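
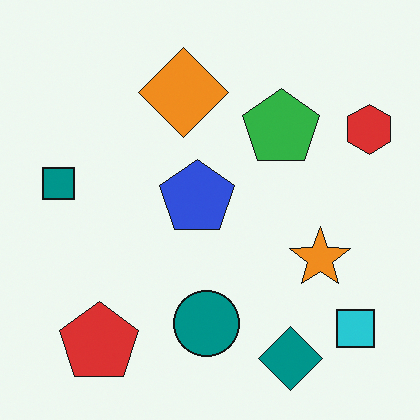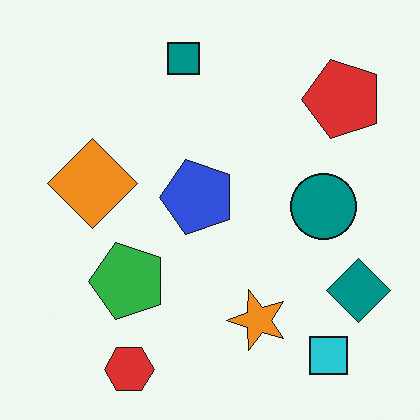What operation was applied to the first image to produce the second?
The second image is the first transposed (reflected across the top-left ↔ bottom-right diagonal).

Shapes have swapped their row and column positions — what was in the top-right is now in the bottom-left — a diagonal reflection.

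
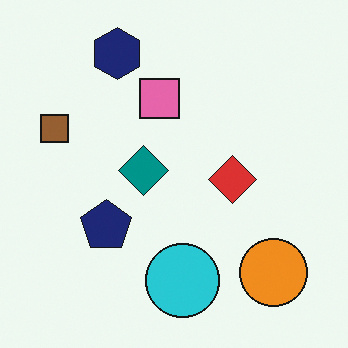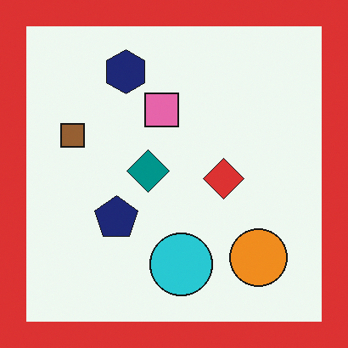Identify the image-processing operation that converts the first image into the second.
The transformation is: framed with a red border.

A solid red frame runs around the edge of the second image, with the content slightly shrunk inside it.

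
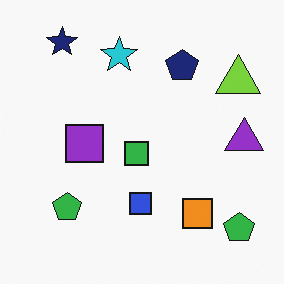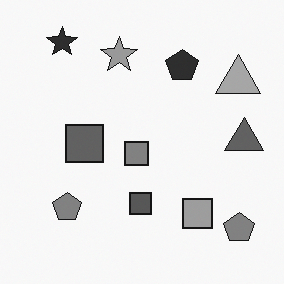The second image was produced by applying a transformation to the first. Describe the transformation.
The image was converted to grayscale.

All color is removed — every shape is now a shade of grey.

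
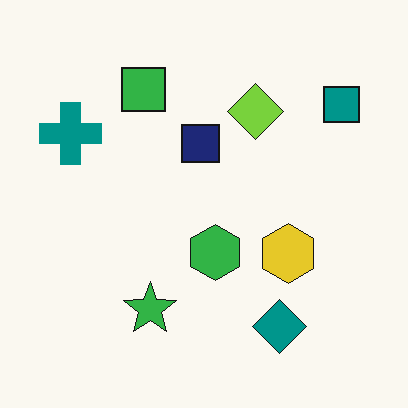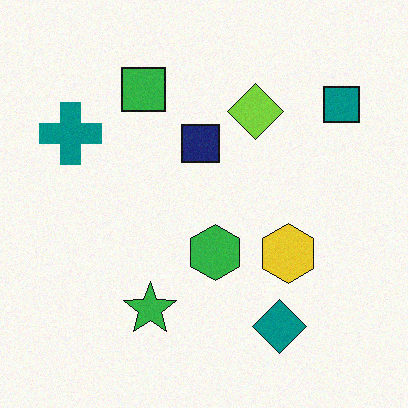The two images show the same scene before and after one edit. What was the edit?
The second image is the first degraded with light additive noise.

Random speckle covers the whole image, including the flat background.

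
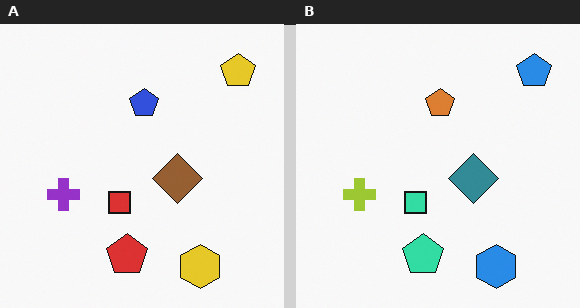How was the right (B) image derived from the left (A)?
This is the original image hue-shifted through roughly half the color wheel.

Every shape's color has rotated by the same amount around the hue wheel — a uniform hue shift.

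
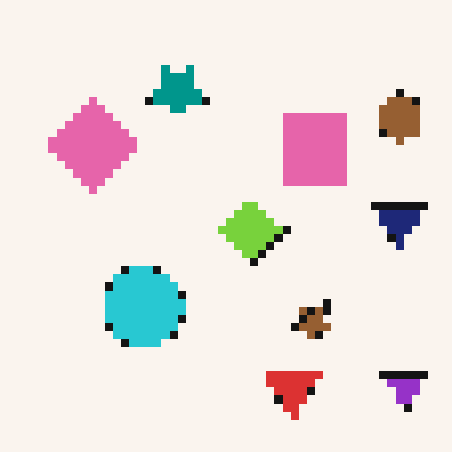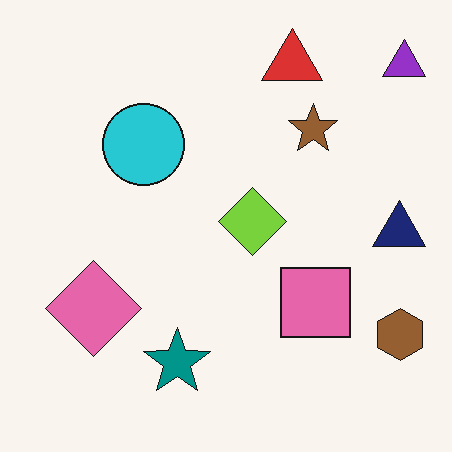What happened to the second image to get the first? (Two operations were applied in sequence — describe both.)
The image was pixelated into visible square blocks, then flipped vertically (top ↔ bottom).

Shapes are reduced to large square blocks; fine edges and outlines are lost — a downscale-then-upscale (mosaic) effect. The red triangle is in the top of the second image and the bottom of the first — shapes on opposite sides of the horizontal midline have swapped in a mirror flip.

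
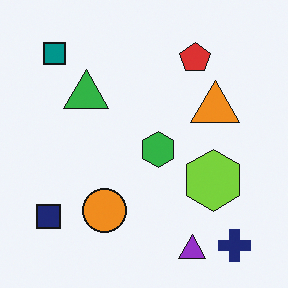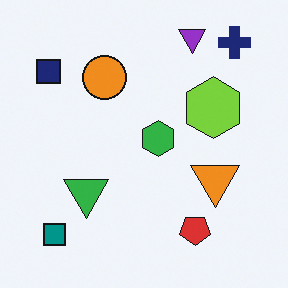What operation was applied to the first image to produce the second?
The image was flipped vertically (top ↔ bottom).

The purple triangle is in the bottom of the first image and the top of the second — shapes on opposite sides of the horizontal midline have swapped in a mirror flip.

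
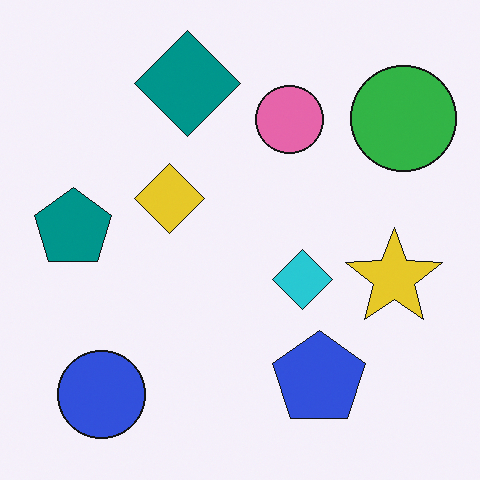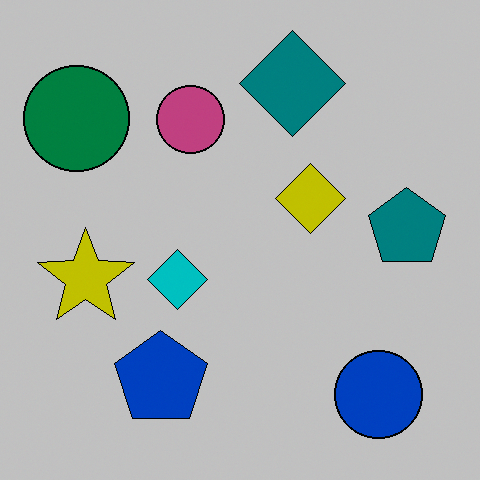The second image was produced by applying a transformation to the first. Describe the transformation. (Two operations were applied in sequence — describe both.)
This is the original image aggressively posterized, then flipped horizontally (left ↔ right).

Each flat color has snapped to a coarser quantized level — most visibly, the near-white background has dropped to a flat grey. The teal pentagon is in the left of the first image and the right of the second — shapes on opposite sides of the vertical midline have swapped in a mirror flip.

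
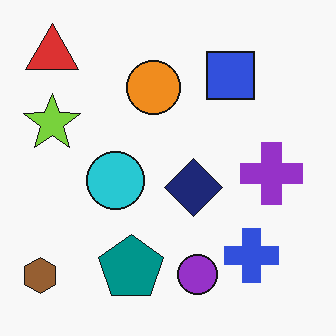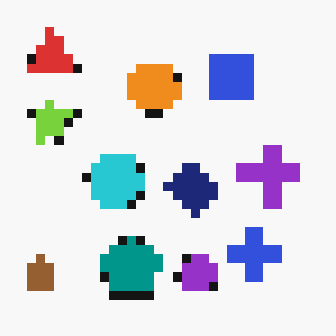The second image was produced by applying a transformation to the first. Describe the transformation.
It was coarsely pixelated.

Shapes are reduced to large square blocks; fine edges and outlines are lost — a downscale-then-upscale (mosaic) effect.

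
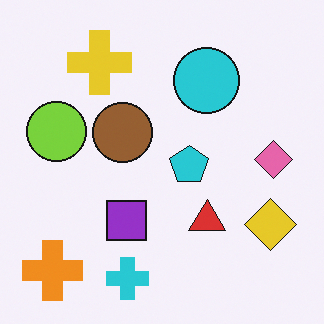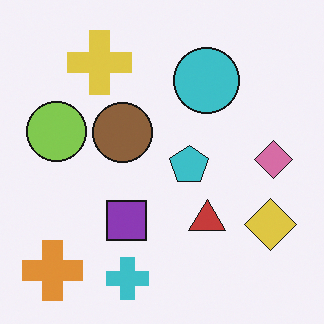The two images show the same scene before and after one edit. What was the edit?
The transformation is: slightly desaturated.

All colors are more muted and greyish — a global saturation change.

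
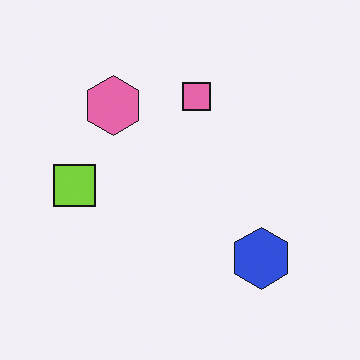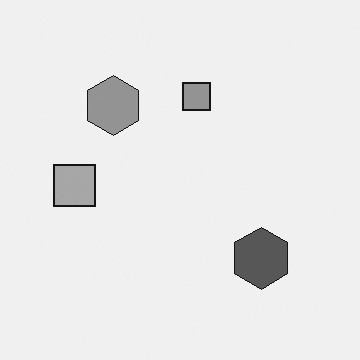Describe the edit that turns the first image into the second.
This is the original image converted to grayscale.

All color is removed — every shape is now a shade of grey.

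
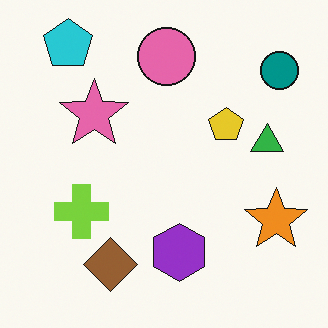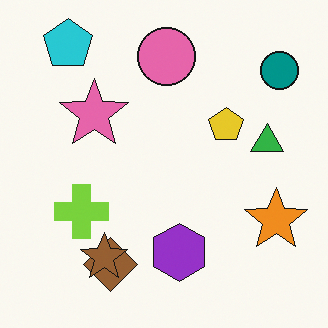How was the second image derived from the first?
The image was overlaid with an additional brown star.

A brown star appears in the second image that is absent from the first.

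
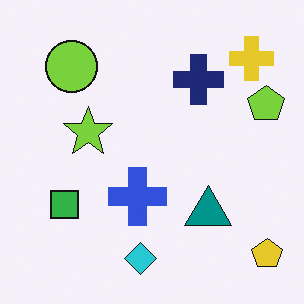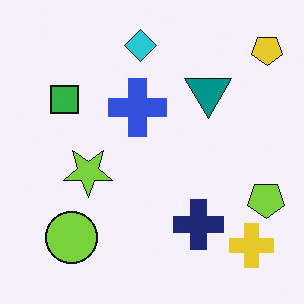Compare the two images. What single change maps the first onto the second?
Flipped vertically (top ↔ bottom).

The cyan diamond is in the bottom of the first image and the top of the second — shapes on opposite sides of the horizontal midline have swapped in a mirror flip.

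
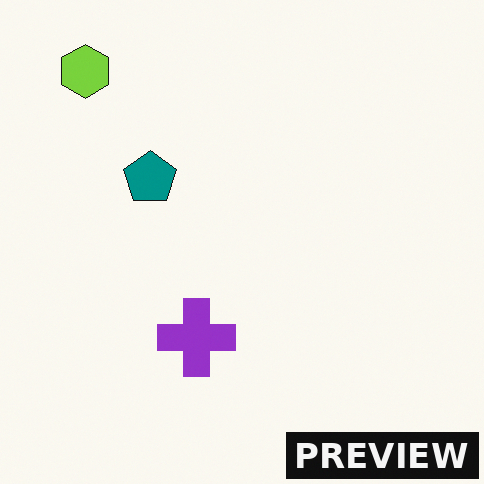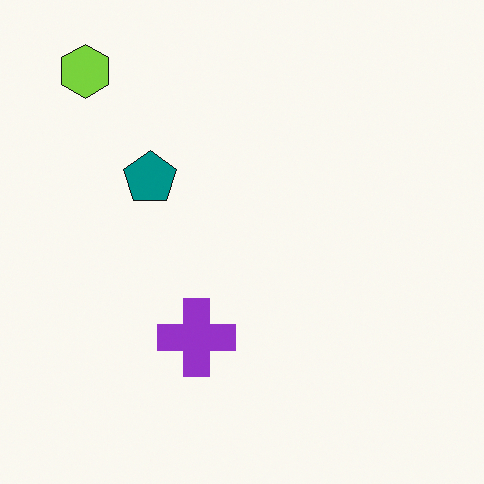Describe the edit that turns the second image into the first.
The transformation is: watermarked with the text "PREVIEW" in the lower-right corner.

A dark label reading "PREVIEW" appears in the lower-right corner.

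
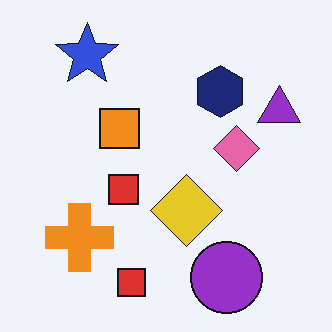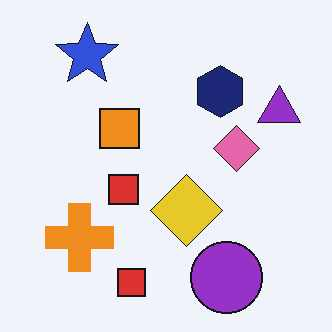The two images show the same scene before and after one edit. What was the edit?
The transformation is: given moderate JPEG compression.

Blocky 8×8 compression artifacts appear around shape edges and the flat background shows ringing — characteristic JPEG degradation.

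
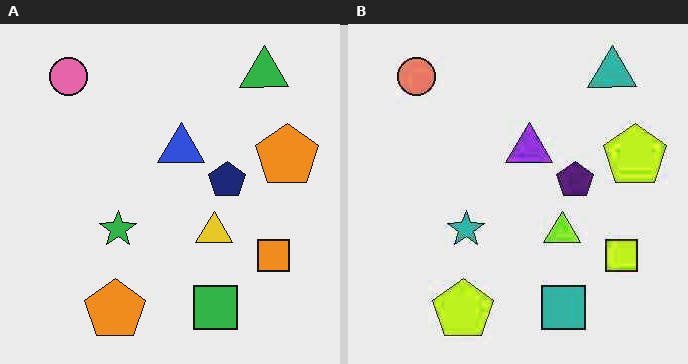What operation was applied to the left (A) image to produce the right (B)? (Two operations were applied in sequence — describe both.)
It was JPEG-compressed with visible artifacts, then hue-shifted slightly.

Blocky 8×8 compression artifacts appear around shape edges and the flat background shows ringing — characteristic JPEG degradation. Every shape's color has rotated by the same amount around the hue wheel — a uniform hue shift.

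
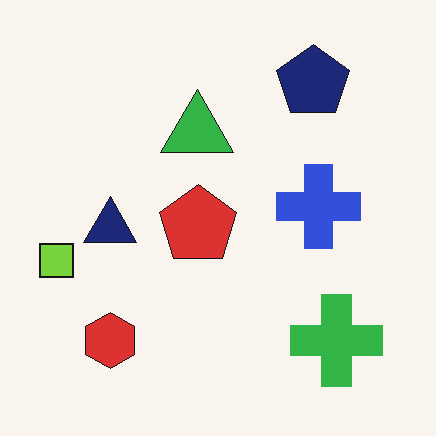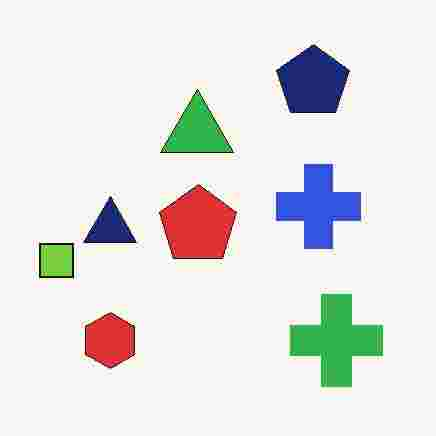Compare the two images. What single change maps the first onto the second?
The image was heavily JPEG-compressed with obvious blocking artifacts.

Blocky 8×8 compression artifacts appear around shape edges and the flat background shows ringing — characteristic JPEG degradation.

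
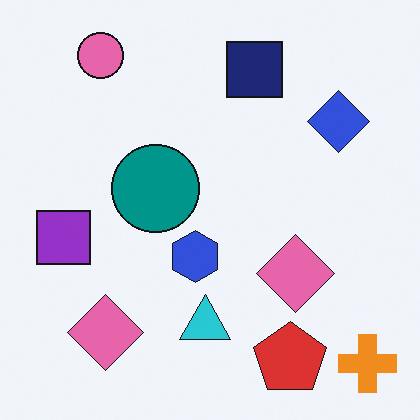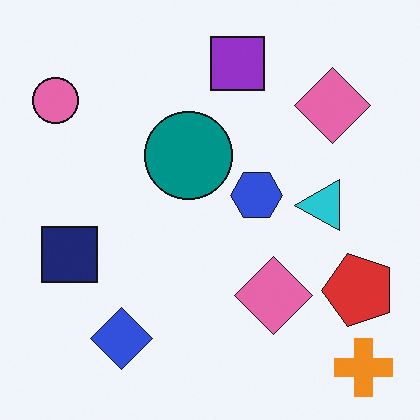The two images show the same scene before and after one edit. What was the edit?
The second image is the first transposed (reflected across the top-left ↔ bottom-right diagonal).

Shapes have swapped their row and column positions — what was in the top-right is now in the bottom-left — a diagonal reflection.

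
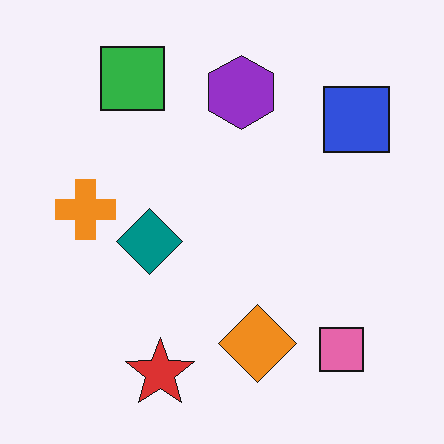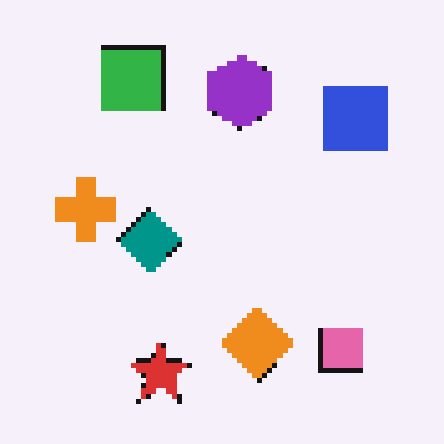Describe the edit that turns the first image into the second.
Mildly pixelated.

Shapes are reduced to large square blocks; fine edges and outlines are lost — a downscale-then-upscale (mosaic) effect.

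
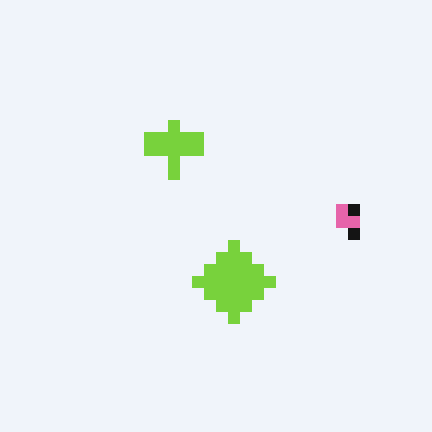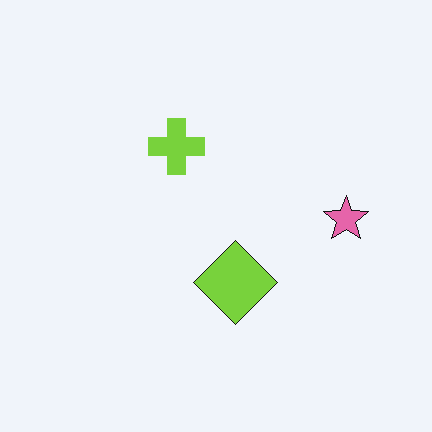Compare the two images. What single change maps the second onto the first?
It was heavily pixelated into large blocks.

Shapes are reduced to large square blocks; fine edges and outlines are lost — a downscale-then-upscale (mosaic) effect.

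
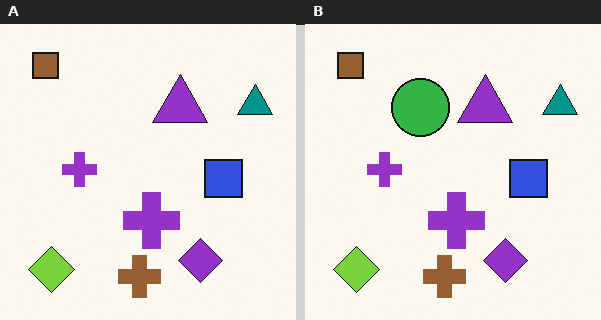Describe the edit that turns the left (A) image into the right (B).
The transformation is: overlaid with an additional green circle.

A green circle appears in the right (B) image that is absent from the left (A).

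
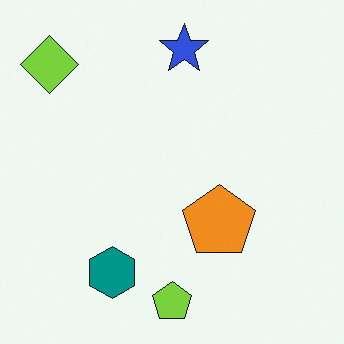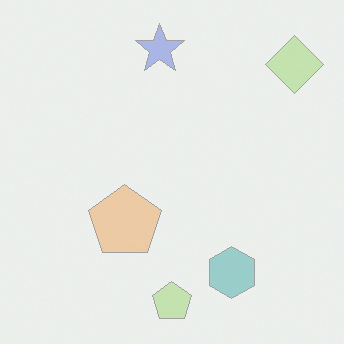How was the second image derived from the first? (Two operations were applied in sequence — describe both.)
It was flipped horizontally (left ↔ right), then washed out (contrast reduced).

The lime diamond is in the top-left of the first image and the top-right of the second — shapes on opposite sides of the vertical midline have swapped in a mirror flip. Tones are pushed toward mid-grey across the whole image — a global contrast change.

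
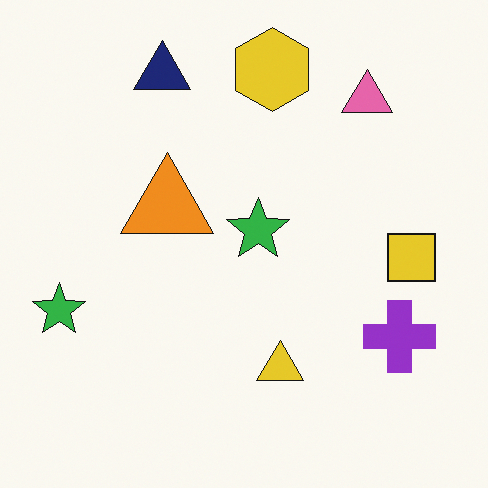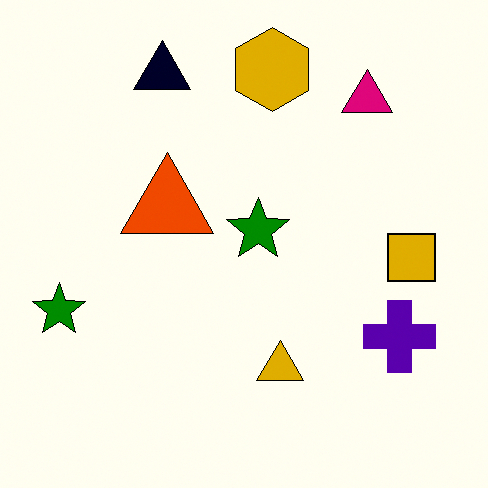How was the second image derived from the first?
The image was boosted in contrast.

Tones are pushed away from mid-grey across the whole image — a global contrast change.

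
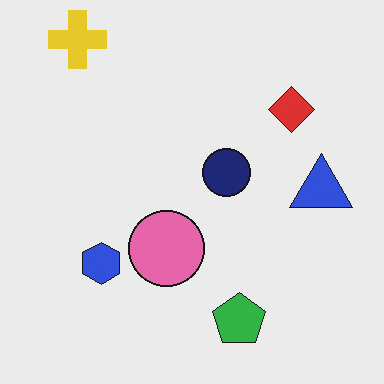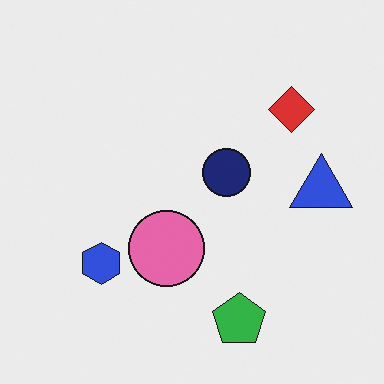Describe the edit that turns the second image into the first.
It was overlaid with an additional yellow cross.

A yellow cross appears in the first image that is absent from the second.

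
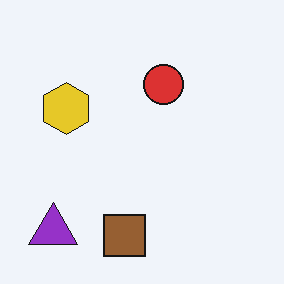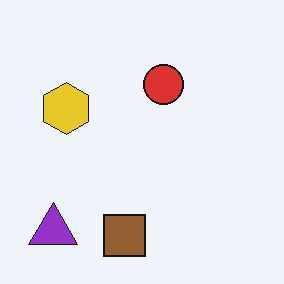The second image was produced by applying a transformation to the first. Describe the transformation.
JPEG-compressed with visible artifacts.

Blocky 8×8 compression artifacts appear around shape edges and the flat background shows ringing — characteristic JPEG degradation.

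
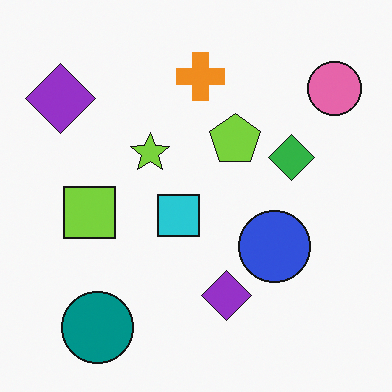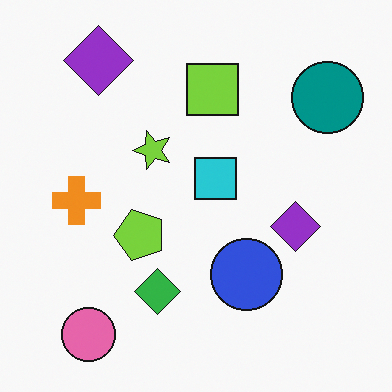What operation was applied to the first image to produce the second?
Transposed (reflected across the top-left ↔ bottom-right diagonal).

Shapes have swapped their row and column positions — what was in the top-right is now in the bottom-left — a diagonal reflection.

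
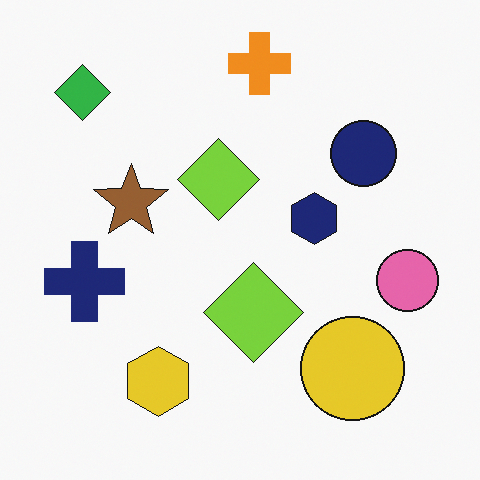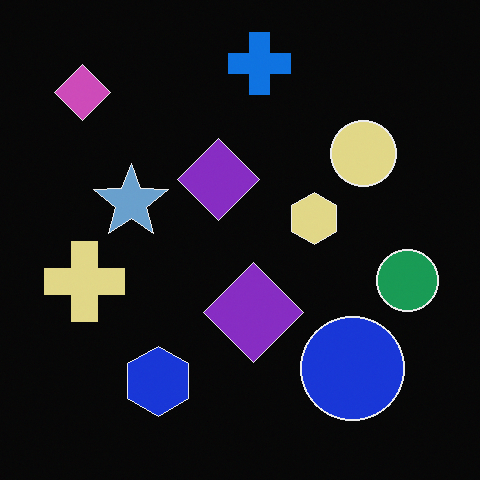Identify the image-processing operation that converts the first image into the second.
The transformation is: color-inverted (negative).

The light background has become dark and every shape's color is its complement — a photographic negative.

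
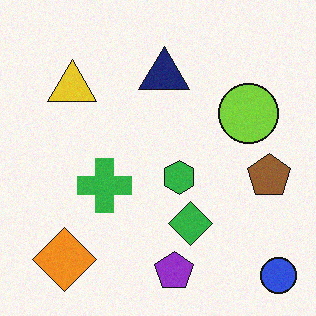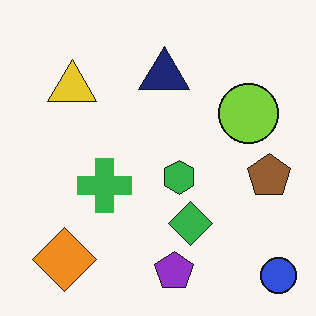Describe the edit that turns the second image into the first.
The first image is the second degraded with subtle gaussian noise.

Random speckle covers the whole image, including the flat background.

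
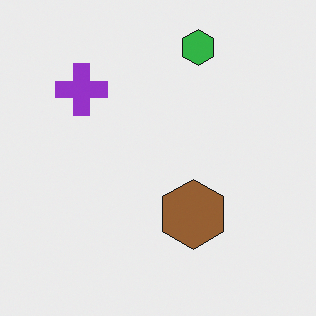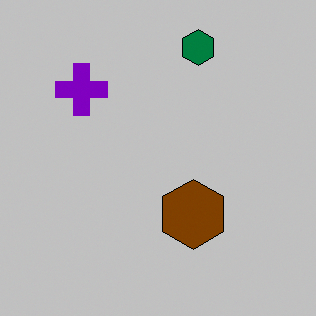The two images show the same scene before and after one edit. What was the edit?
The image was heavily posterized to just a handful of flat colors.

Each flat color has snapped to a coarser quantized level — most visibly, the near-white background has dropped to a flat grey.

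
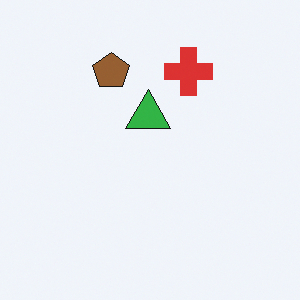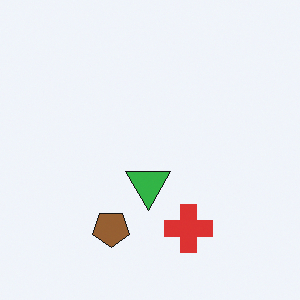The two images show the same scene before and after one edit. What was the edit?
Flipped vertically (top ↔ bottom).

The red cross is in the top of the first image and the bottom of the second — shapes on opposite sides of the horizontal midline have swapped in a mirror flip.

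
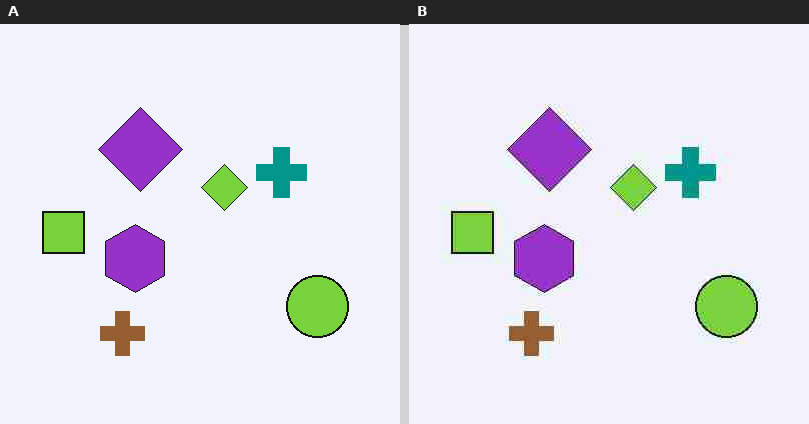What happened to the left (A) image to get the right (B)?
The right (B) image is the left (A) degraded with heavy JPEG compression.

Blocky 8×8 compression artifacts appear around shape edges and the flat background shows ringing — characteristic JPEG degradation.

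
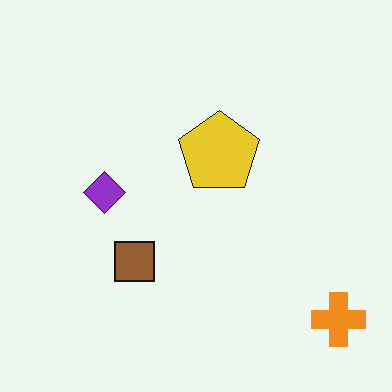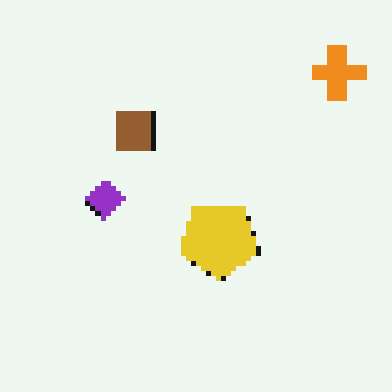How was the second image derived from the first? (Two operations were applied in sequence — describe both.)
The transformation is: lightly pixelated (a mild mosaic effect), then flipped vertically (top ↔ bottom).

Shapes are reduced to large square blocks; fine edges and outlines are lost — a downscale-then-upscale (mosaic) effect. The orange cross is in the bottom-right of the first image and the top-right of the second — shapes on opposite sides of the horizontal midline have swapped in a mirror flip.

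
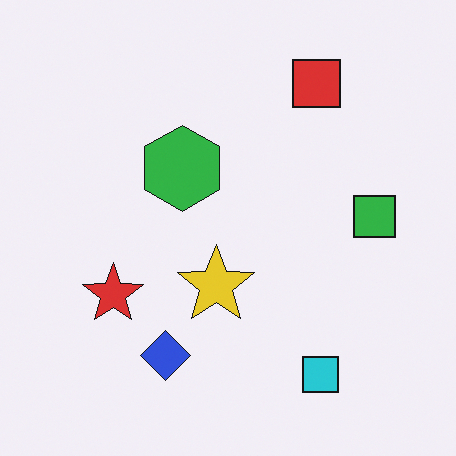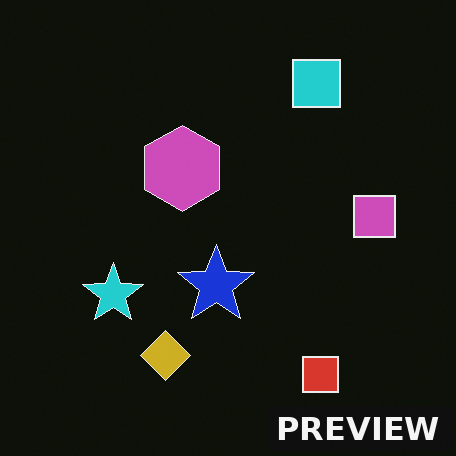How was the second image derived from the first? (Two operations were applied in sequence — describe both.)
It was color-inverted (negative), then watermarked with the text "PREVIEW" in the lower-right corner.

The light background has become dark and every shape's color is its complement — a photographic negative. A dark label reading "PREVIEW" appears in the lower-right corner.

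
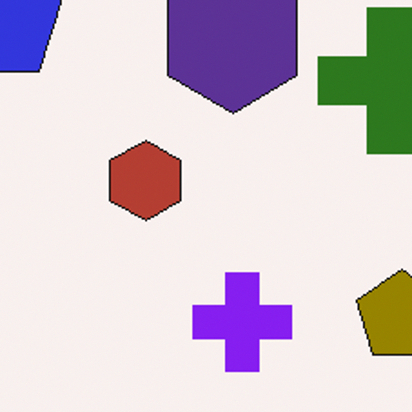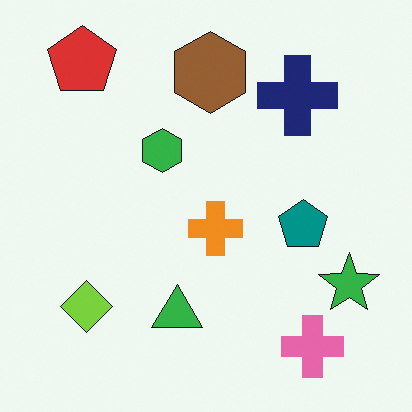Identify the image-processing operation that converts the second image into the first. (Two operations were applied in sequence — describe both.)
The image was cropped tightly and scaled back up, then hue-shifted by a large amount.

The visible shapes are larger and the field of view is narrower; shapes near the original edges may be partly or wholly outside the frame — a crop-and-rescale. Every shape's color has rotated by the same amount around the hue wheel — a uniform hue shift.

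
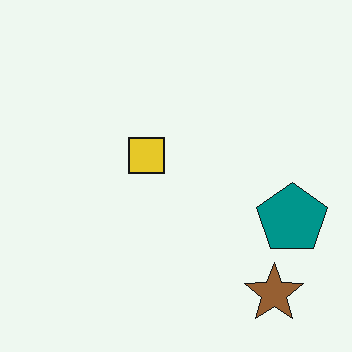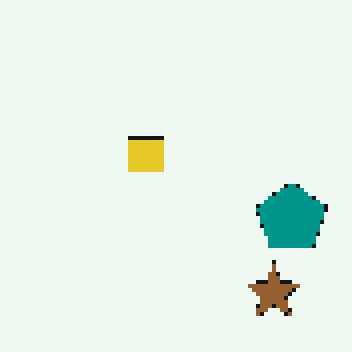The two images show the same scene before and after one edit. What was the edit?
The transformation is: mildly pixelated.

Shapes are reduced to large square blocks; fine edges and outlines are lost — a downscale-then-upscale (mosaic) effect.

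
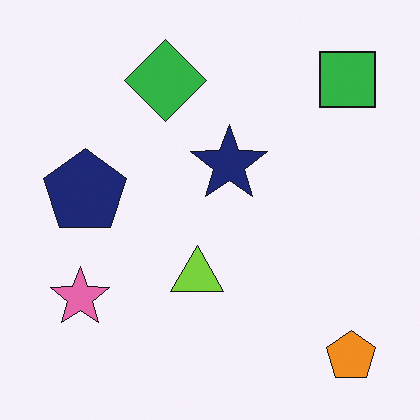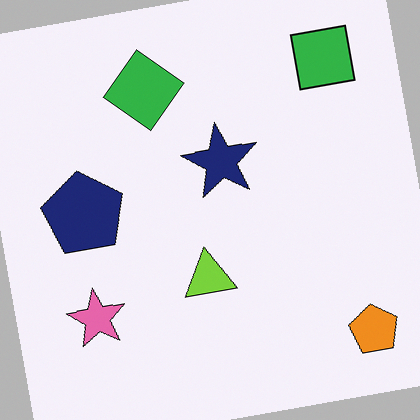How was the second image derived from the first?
This is the original image rotated counter-clockwise by a slight angle.

Every shape is tilted by the same angle and the image corners show triangular fill wedges — a whole-image rotation by a non-right angle.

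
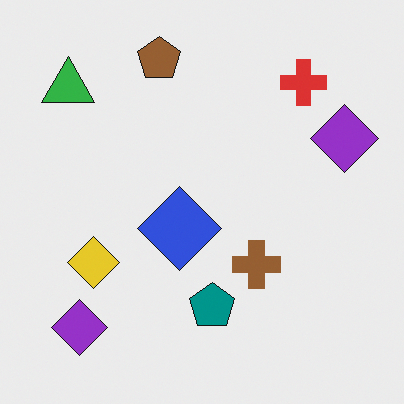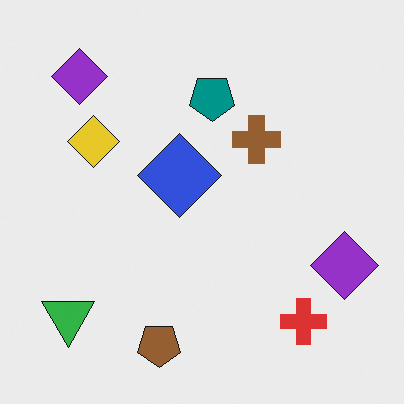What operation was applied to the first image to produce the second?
The image was flipped vertically (top ↔ bottom).

The brown pentagon is in the top of the first image and the bottom of the second — shapes on opposite sides of the horizontal midline have swapped in a mirror flip.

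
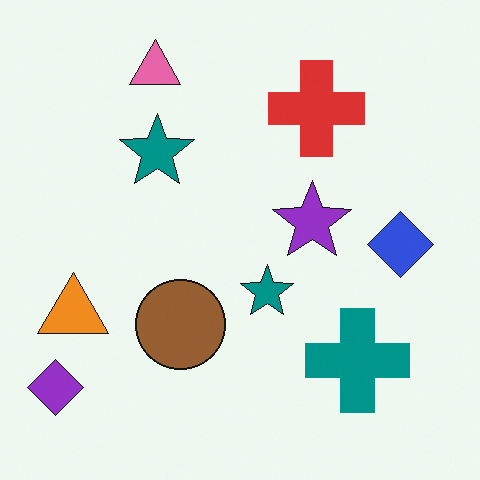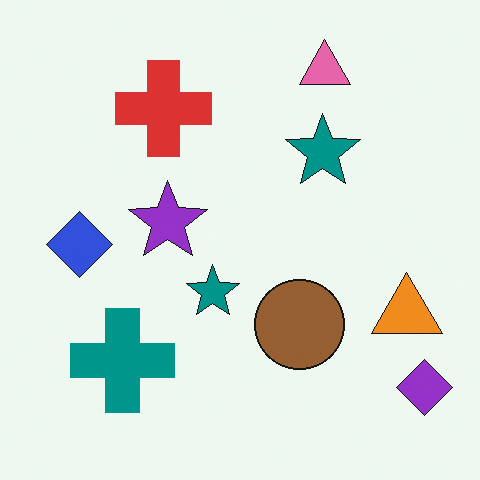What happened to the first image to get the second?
The transformation is: flipped horizontally (left ↔ right).

The purple diamond is in the bottom-left of the first image and the bottom-right of the second — shapes on opposite sides of the vertical midline have swapped in a mirror flip.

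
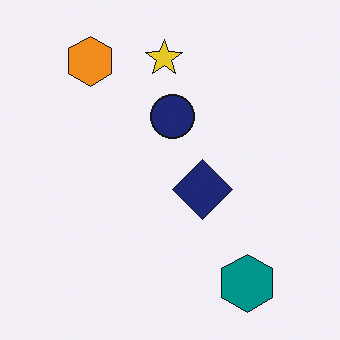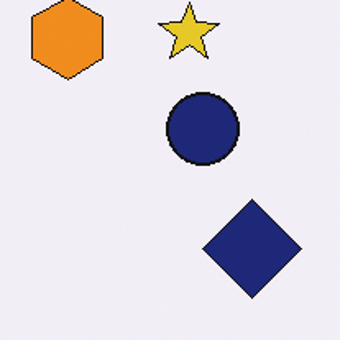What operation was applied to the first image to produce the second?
The transformation is: cropped to a noticeably smaller region and rescaled.

The visible shapes are larger and the field of view is narrower; shapes near the original edges may be partly or wholly outside the frame — a crop-and-rescale.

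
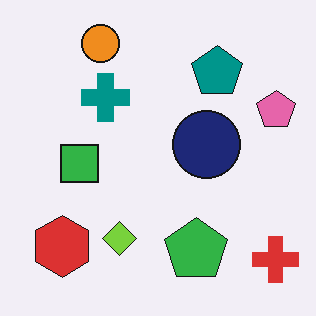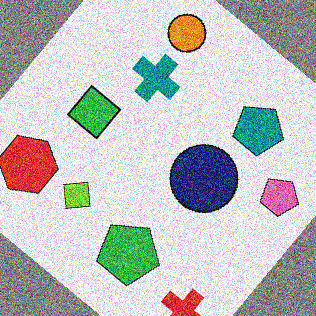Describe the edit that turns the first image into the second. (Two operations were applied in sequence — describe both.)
Rotated clockwise by a large amount — several tens of degrees, then degraded with a thick layer of grain.

Every shape is tilted by the same angle and the image corners show triangular fill wedges — a whole-image rotation by a non-right angle. Random speckle covers the whole image, including the flat background.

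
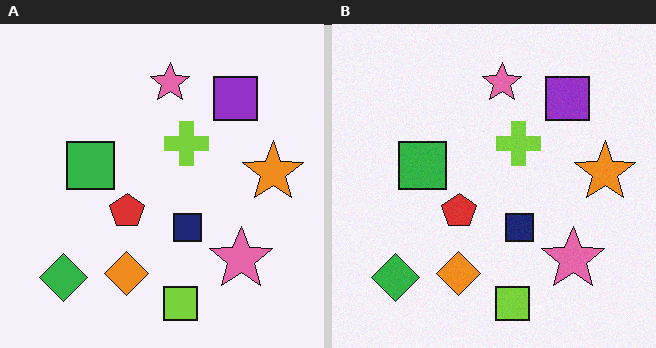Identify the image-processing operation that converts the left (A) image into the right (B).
It was degraded with subtle gaussian noise.

Random speckle covers the whole image, including the flat background.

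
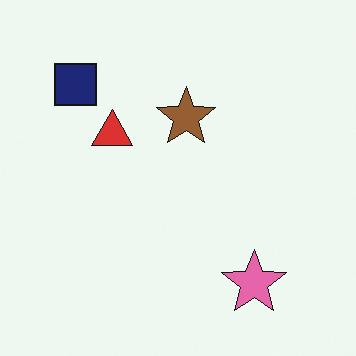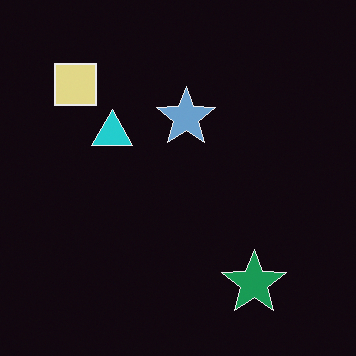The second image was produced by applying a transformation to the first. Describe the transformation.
The transformation is: color-inverted (negative).

The light background has become dark and every shape's color is its complement — a photographic negative.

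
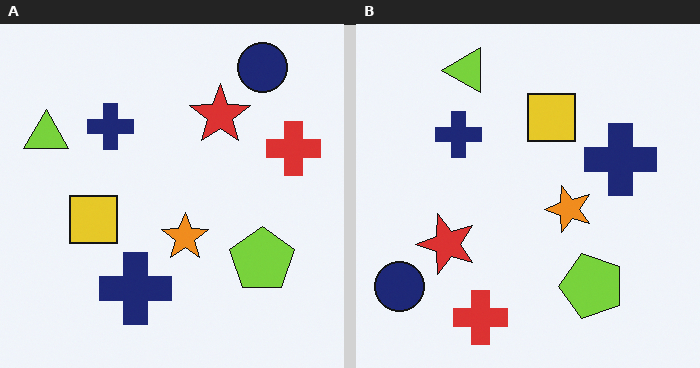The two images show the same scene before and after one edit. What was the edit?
The image was transposed (reflected across the top-left ↔ bottom-right diagonal).

Shapes have swapped their row and column positions — what was in the top-right is now in the bottom-left — a diagonal reflection.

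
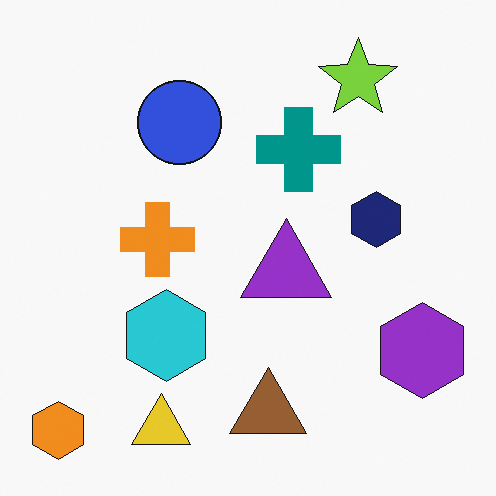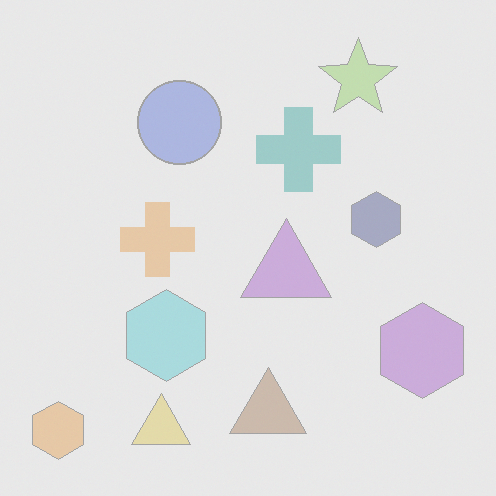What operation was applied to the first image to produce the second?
This is the original image washed out (contrast reduced).

Tones are pushed toward mid-grey across the whole image — a global contrast change.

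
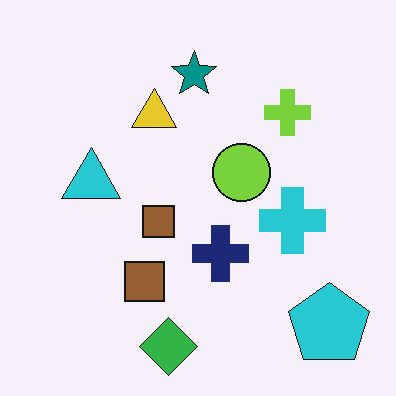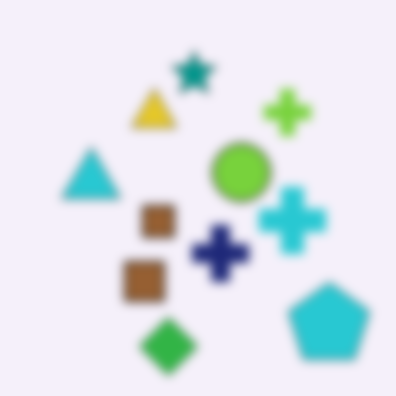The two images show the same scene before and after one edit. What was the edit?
The second image is the first heavily blurred.

Shape edges and outlines are uniformly softened across the whole image.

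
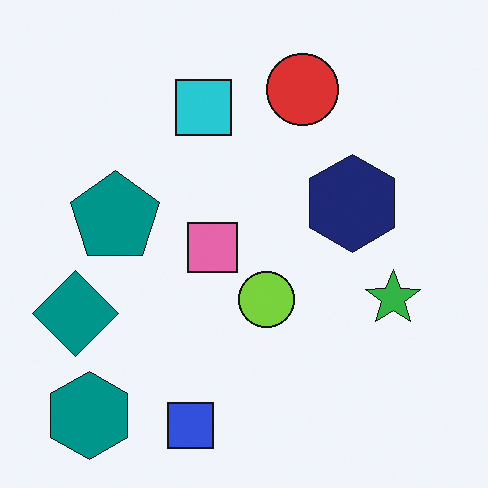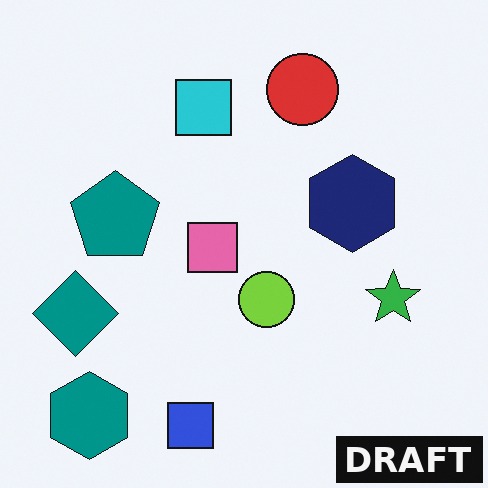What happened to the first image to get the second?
The second image is the first watermarked with the text "DRAFT" in the lower-right corner.

A dark label reading "DRAFT" appears in the lower-right corner.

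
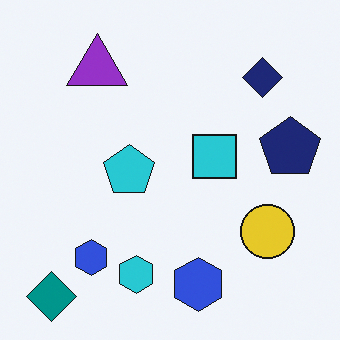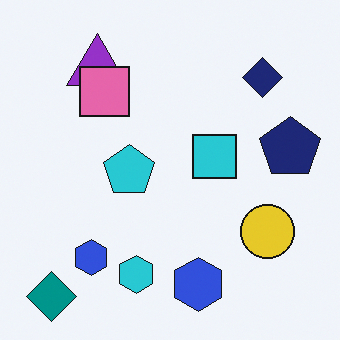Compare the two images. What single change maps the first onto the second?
This is the original image overlaid with an additional pink square.

A pink square appears in the second image that is absent from the first.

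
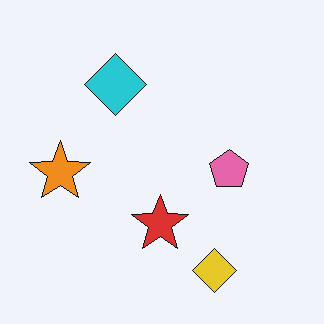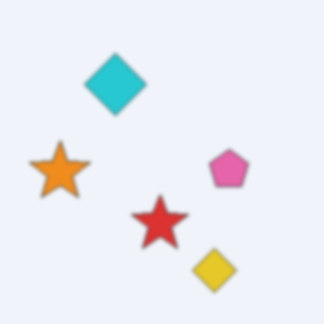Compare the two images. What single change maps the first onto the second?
The transformation is: slightly softened.

Shape edges and outlines are uniformly softened across the whole image.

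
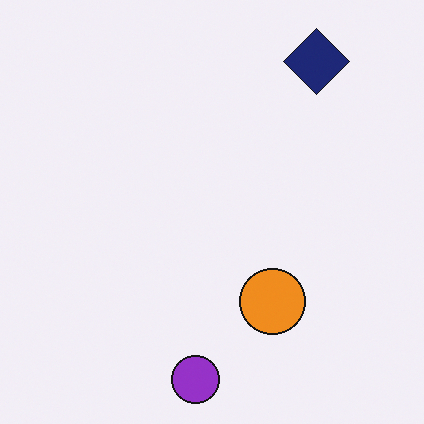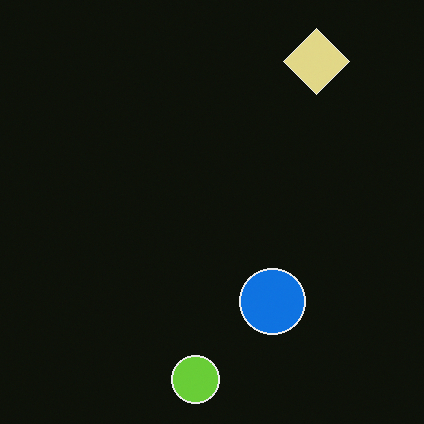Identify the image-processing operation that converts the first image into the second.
Color-inverted (negative).

The light background has become dark and every shape's color is its complement — a photographic negative.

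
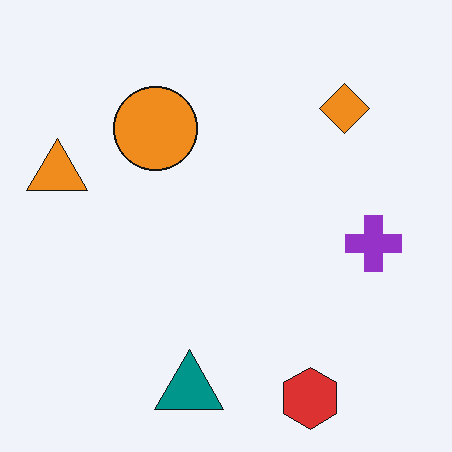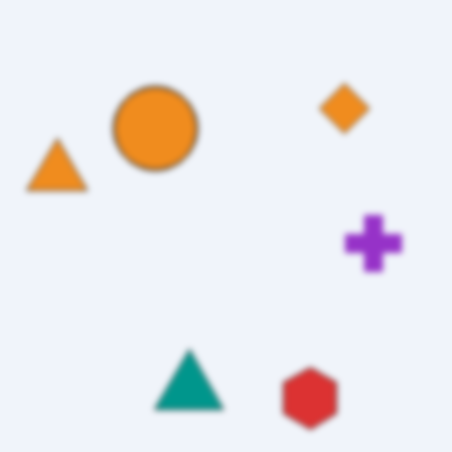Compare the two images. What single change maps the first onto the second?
The transformation is: moderately blurred.

Shape edges and outlines are uniformly softened across the whole image.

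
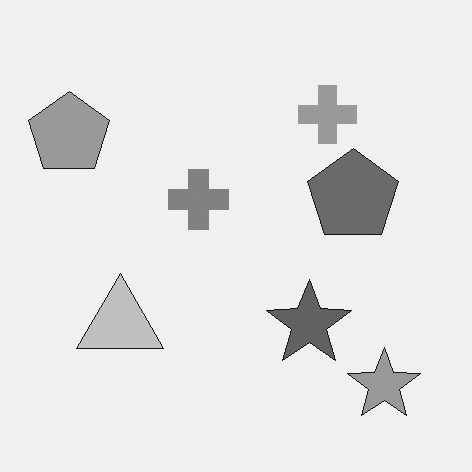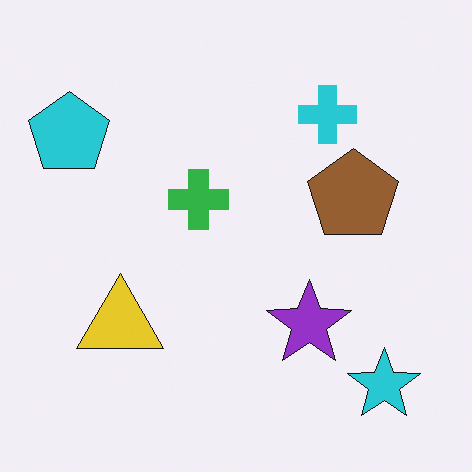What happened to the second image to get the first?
Converted to grayscale.

All color is removed — every shape is now a shade of grey.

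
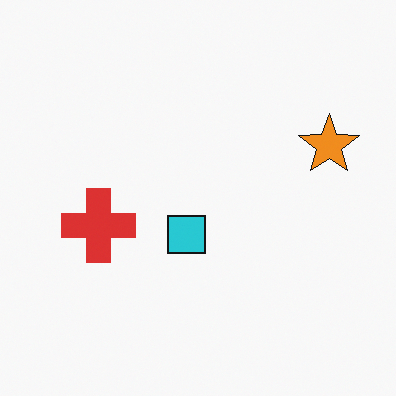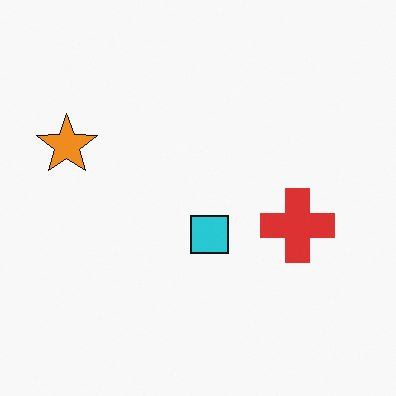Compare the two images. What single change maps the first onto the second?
This is the original image flipped horizontally (left ↔ right).

The orange star is in the right of the first image and the left of the second — shapes on opposite sides of the vertical midline have swapped in a mirror flip.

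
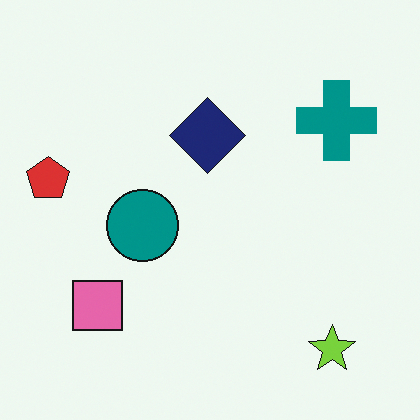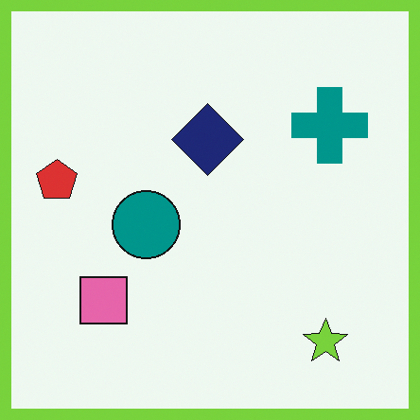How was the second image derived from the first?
Framed with a lime border.

A solid lime frame runs around the edge of the second image, with the content slightly shrunk inside it.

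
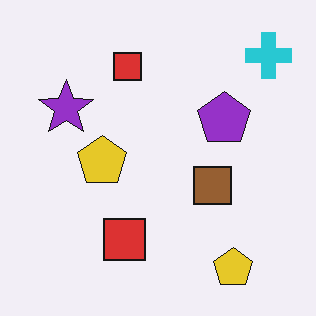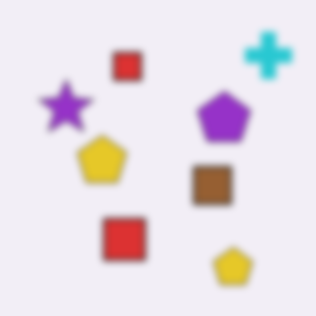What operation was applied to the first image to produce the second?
The second image is the first noticeably gaussian-blurred.

Shape edges and outlines are uniformly softened across the whole image.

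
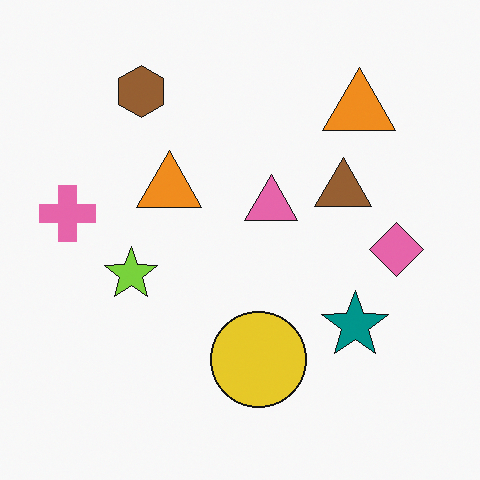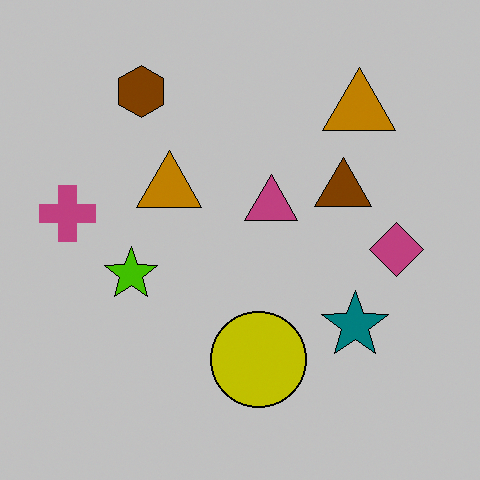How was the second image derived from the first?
The image was aggressively posterized.

Each flat color has snapped to a coarser quantized level — most visibly, the near-white background has dropped to a flat grey.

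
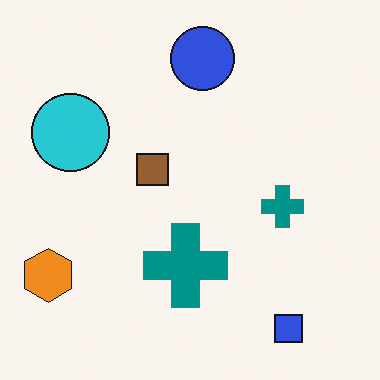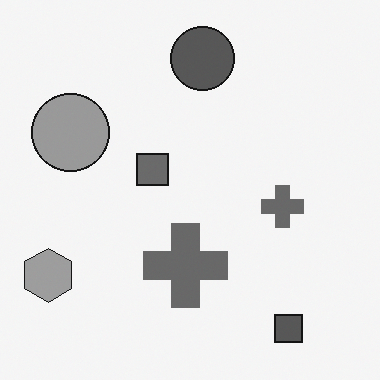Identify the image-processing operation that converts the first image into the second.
The transformation is: converted to grayscale.

All color is removed — every shape is now a shade of grey.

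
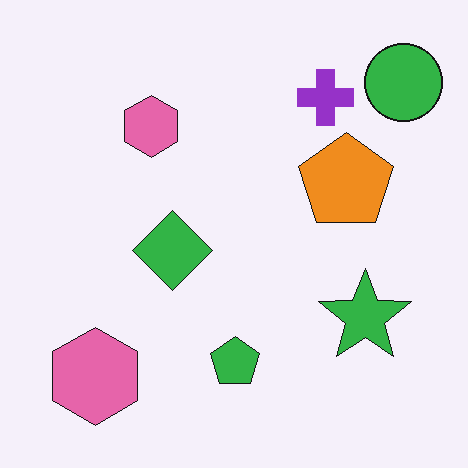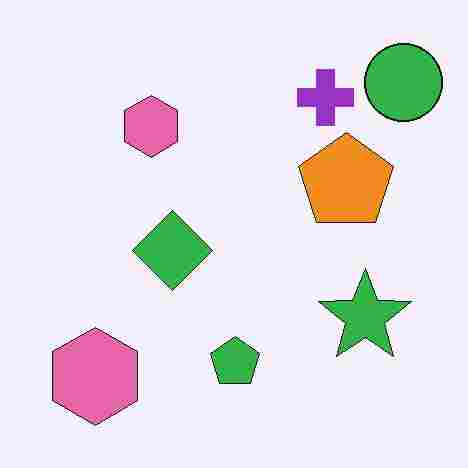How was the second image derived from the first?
The image was degraded with heavy JPEG compression.

Blocky 8×8 compression artifacts appear around shape edges and the flat background shows ringing — characteristic JPEG degradation.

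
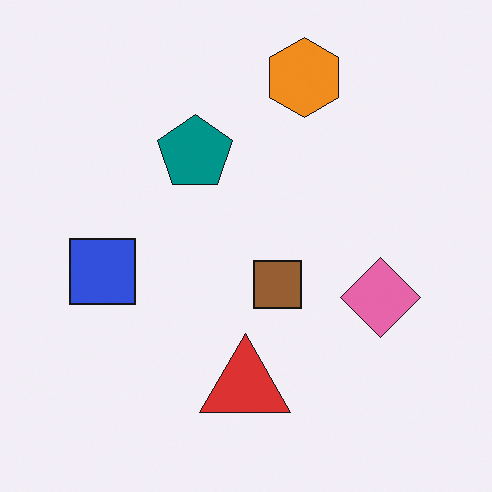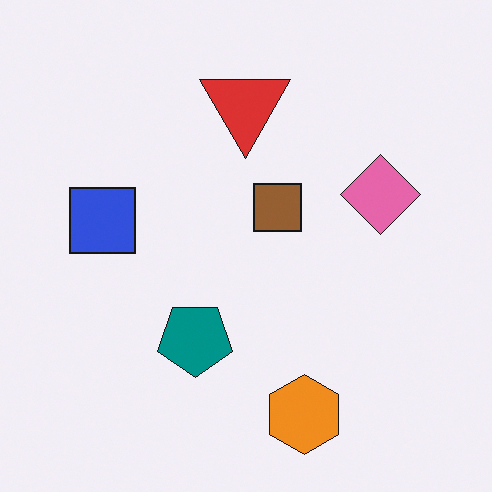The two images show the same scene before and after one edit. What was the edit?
This is the original image flipped vertically (top ↔ bottom).

The orange hexagon is in the top of the first image and the bottom of the second — shapes on opposite sides of the horizontal midline have swapped in a mirror flip.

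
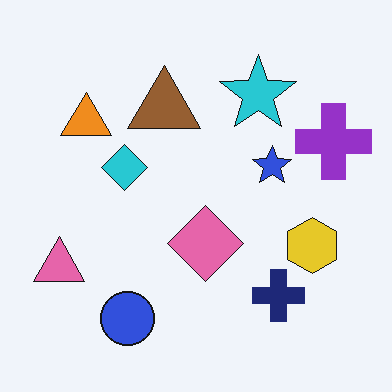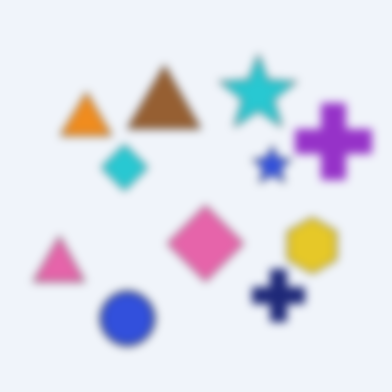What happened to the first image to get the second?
This is the original image noticeably gaussian-blurred.

Shape edges and outlines are uniformly softened across the whole image.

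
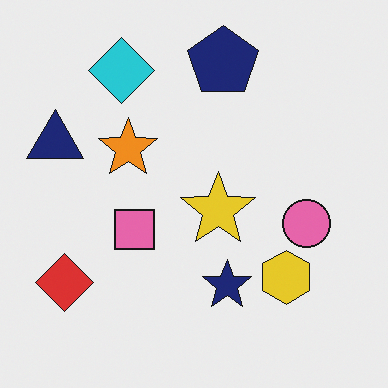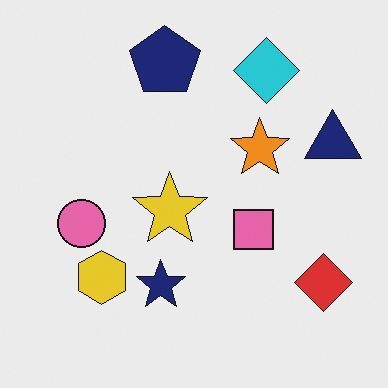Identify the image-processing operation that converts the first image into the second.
This is the original image flipped horizontally (left ↔ right).

The navy triangle is in the left of the first image and the right of the second — shapes on opposite sides of the vertical midline have swapped in a mirror flip.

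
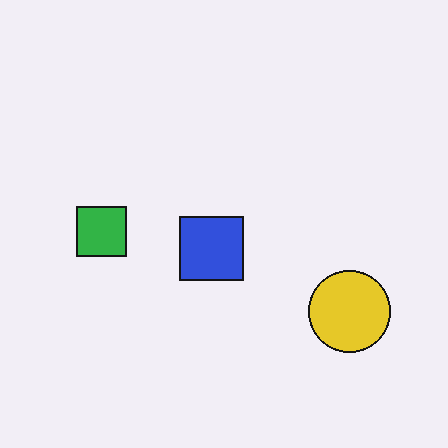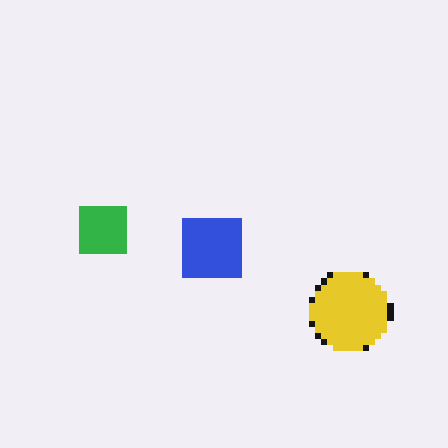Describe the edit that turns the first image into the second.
The transformation is: pixelated into visible square blocks.

Shapes are reduced to large square blocks; fine edges and outlines are lost — a downscale-then-upscale (mosaic) effect.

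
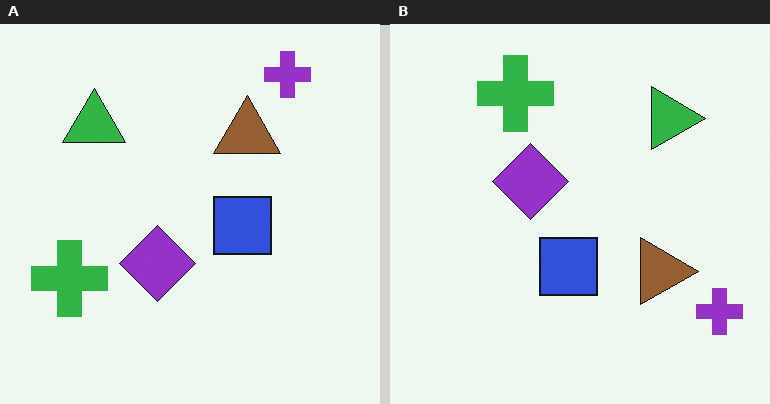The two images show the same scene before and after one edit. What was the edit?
The right (B) image is the left (A) rotated 90° clockwise.

The purple cross sits in the top-right of the left (A) image and the bottom-right of the right (B) — consistent with a whole-image 90° clockwise rotation.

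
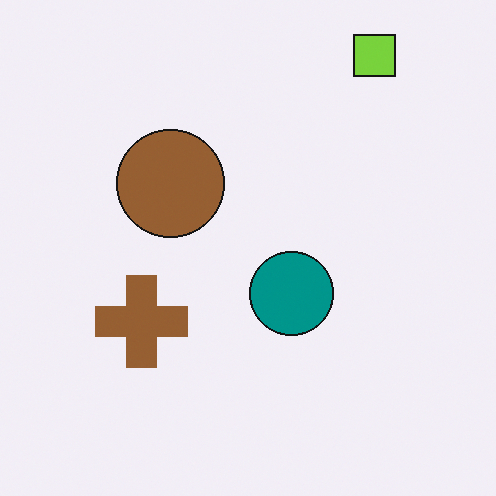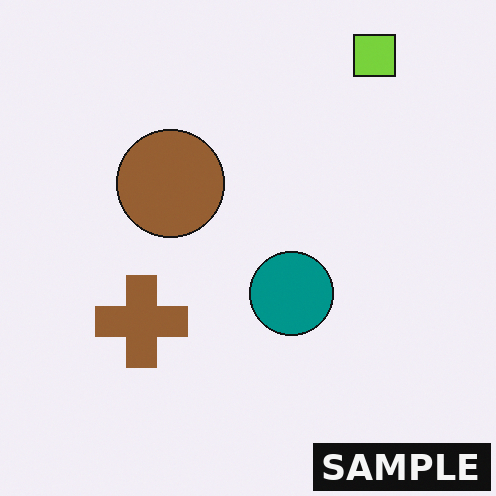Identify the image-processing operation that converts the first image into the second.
Watermarked with the text "SAMPLE" in the lower-right corner.

A dark label reading "SAMPLE" appears in the lower-right corner.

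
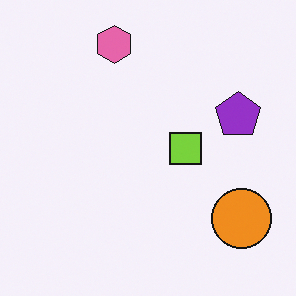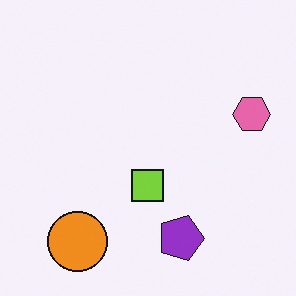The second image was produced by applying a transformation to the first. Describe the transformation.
The transformation is: rotated 90° clockwise.

The orange circle sits in the bottom-right of the first image and the bottom-left of the second — consistent with a whole-image 90° clockwise rotation.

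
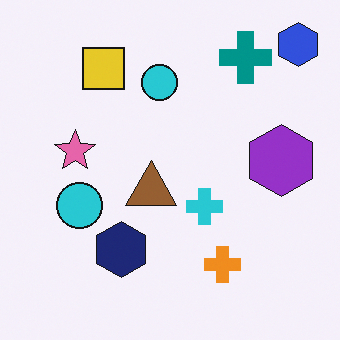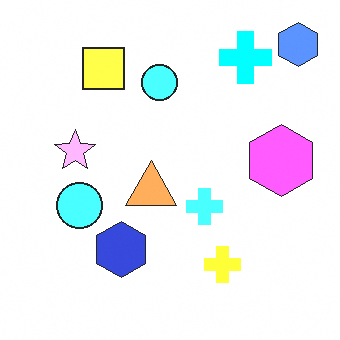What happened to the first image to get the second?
It was brightened a lot.

Every pixel — background and shapes alike — is uniformly brightened.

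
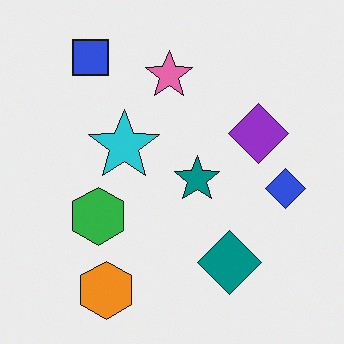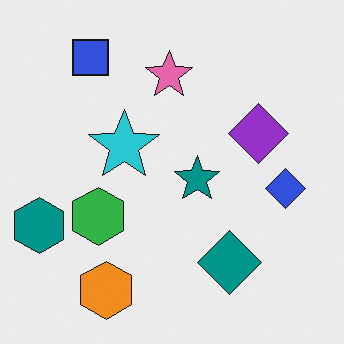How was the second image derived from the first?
The second image is the first overlaid with an additional teal hexagon.

A teal hexagon appears in the second image that is absent from the first.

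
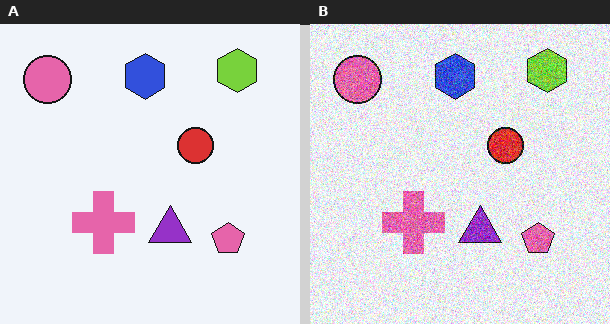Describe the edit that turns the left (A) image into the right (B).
The transformation is: degraded with heavy additive noise.

Random speckle covers the whole image, including the flat background.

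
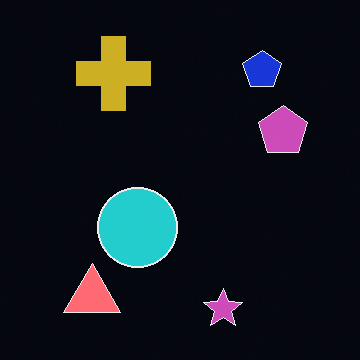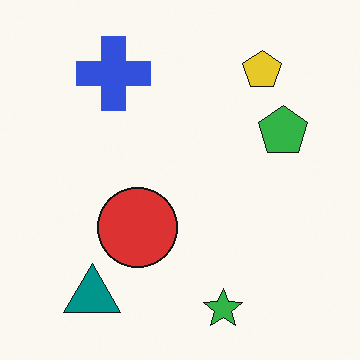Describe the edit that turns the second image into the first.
Color-inverted (negative).

The light background has become dark and every shape's color is its complement — a photographic negative.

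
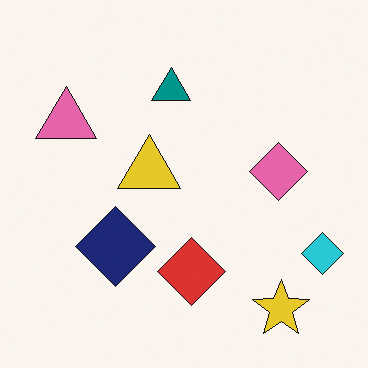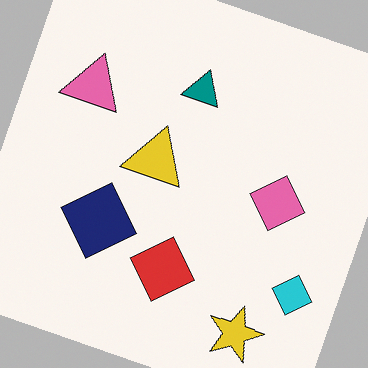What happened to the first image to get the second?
The transformation is: rotated clockwise by a clearly visible amount.

Every shape is tilted by the same angle and the image corners show triangular fill wedges — a whole-image rotation by a non-right angle.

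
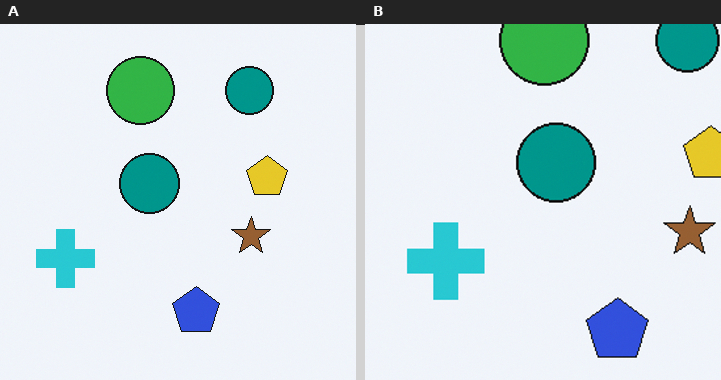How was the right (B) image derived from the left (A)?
It was cropped to a modestly smaller region and rescaled.

The visible shapes are larger and the field of view is narrower; shapes near the original edges may be partly or wholly outside the frame — a crop-and-rescale.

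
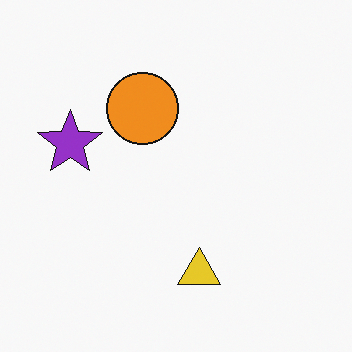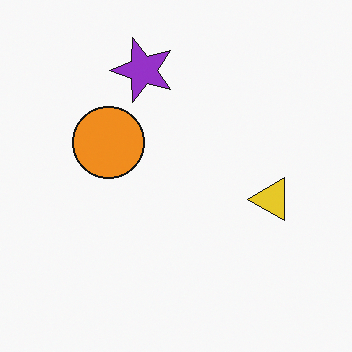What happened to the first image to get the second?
This is the original image transposed (reflected across the top-left ↔ bottom-right diagonal).

Shapes have swapped their row and column positions — what was in the top-right is now in the bottom-left — a diagonal reflection.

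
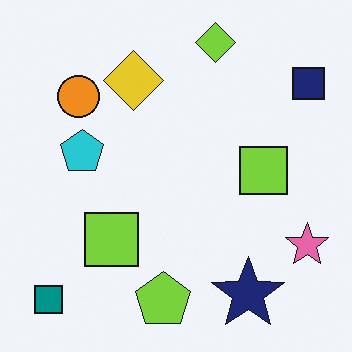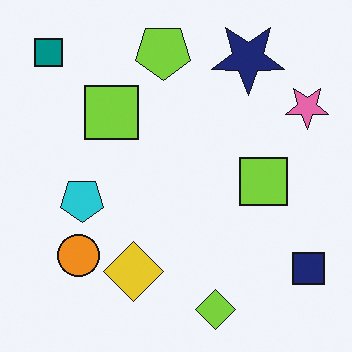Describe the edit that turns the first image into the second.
The second image is the first flipped vertically (top ↔ bottom).

The lime diamond is in the top of the first image and the bottom of the second — shapes on opposite sides of the horizontal midline have swapped in a mirror flip.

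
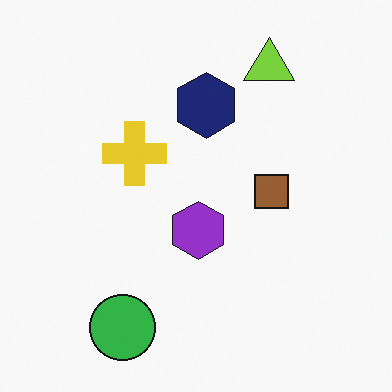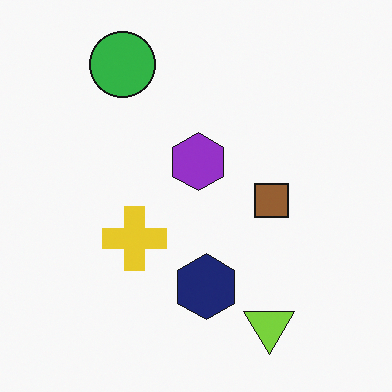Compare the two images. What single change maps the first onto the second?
The second image is the first flipped vertically (top ↔ bottom).

The green circle is in the bottom-left of the first image and the top-left of the second — shapes on opposite sides of the horizontal midline have swapped in a mirror flip.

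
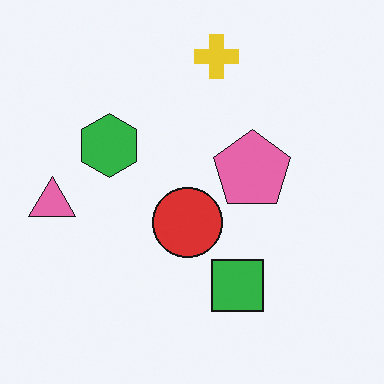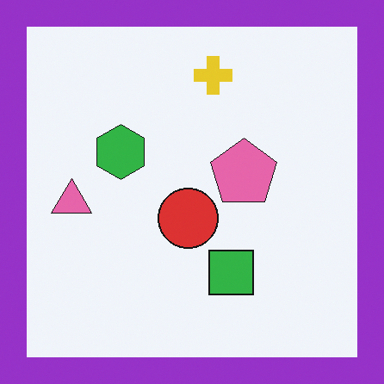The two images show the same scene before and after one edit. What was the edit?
The image was framed with a purple border.

A solid purple frame runs around the edge of the second image, with the content slightly shrunk inside it.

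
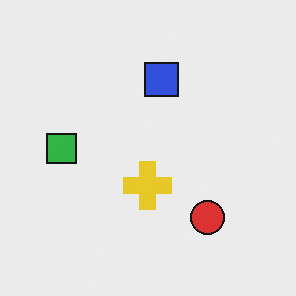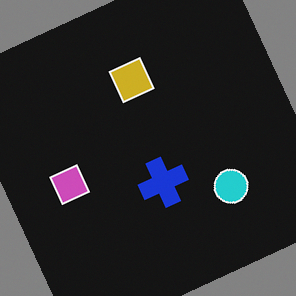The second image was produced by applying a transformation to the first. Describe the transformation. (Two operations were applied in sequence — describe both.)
This is the original image color-inverted (negative), then rotated counter-clockwise by a moderate amount.

The light background has become dark and every shape's color is its complement — a photographic negative. Every shape is tilted by the same angle and the image corners show triangular fill wedges — a whole-image rotation by a non-right angle.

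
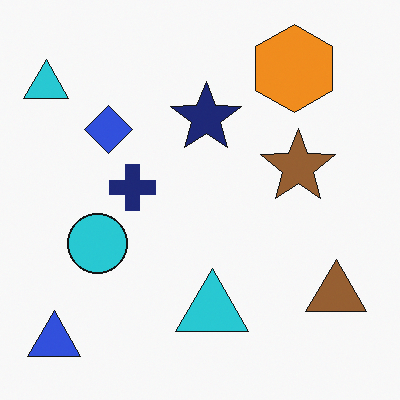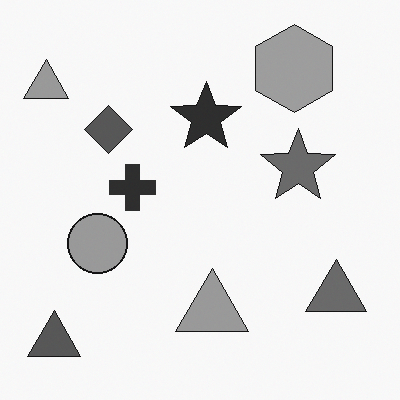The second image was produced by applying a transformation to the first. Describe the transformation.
Converted to grayscale.

All color is removed — every shape is now a shade of grey.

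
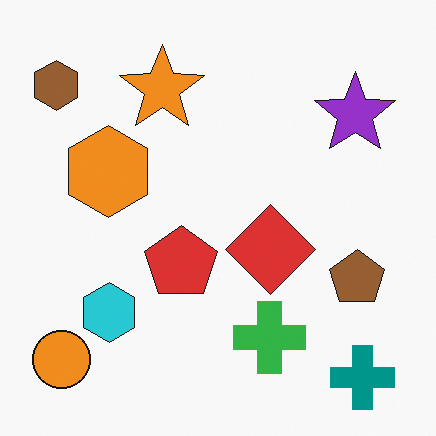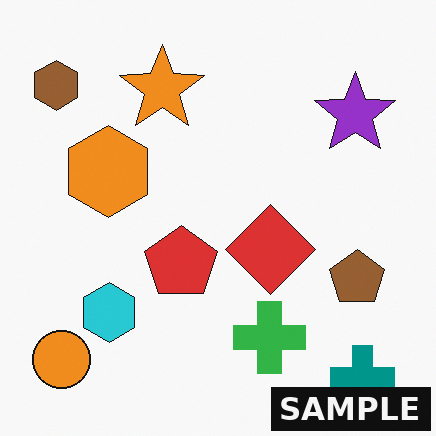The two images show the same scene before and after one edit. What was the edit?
The transformation is: watermarked with the text "SAMPLE" in the lower-right corner.

A dark label reading "SAMPLE" appears in the lower-right corner.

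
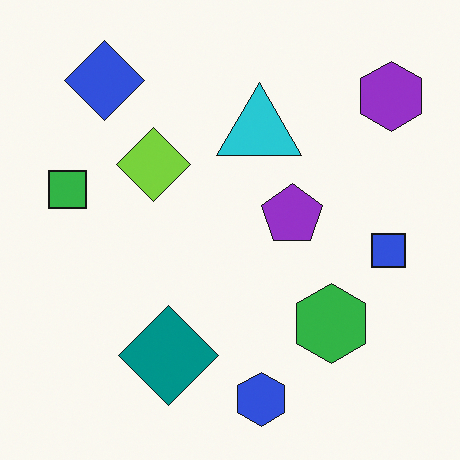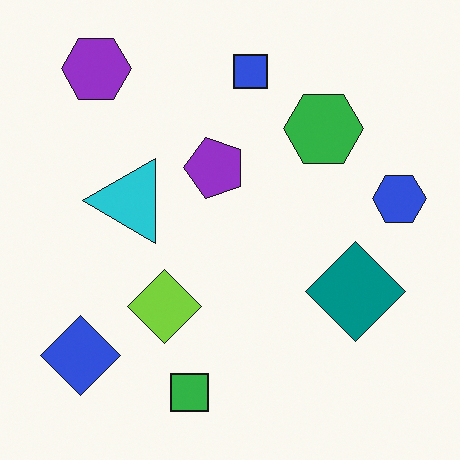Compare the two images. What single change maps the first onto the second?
The transformation is: rotated 90° counter-clockwise.

The purple hexagon sits in the top-right of the first image and the top-left of the second — consistent with a whole-image 90° counter-clockwise rotation.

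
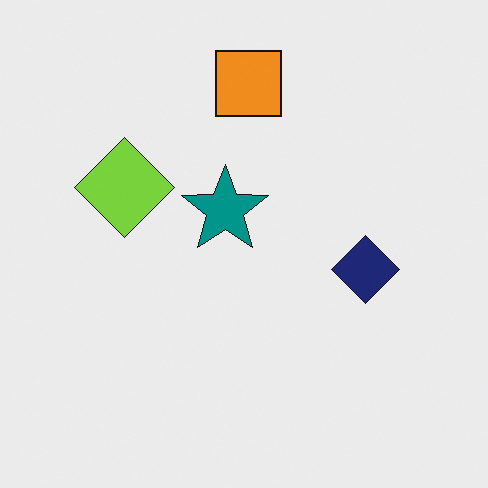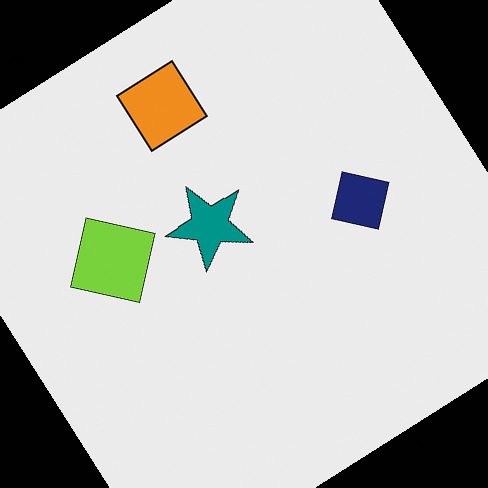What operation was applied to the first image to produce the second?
Rotated counter-clockwise by a large amount — several tens of degrees.

Every shape is tilted by the same angle and the image corners show triangular fill wedges — a whole-image rotation by a non-right angle.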